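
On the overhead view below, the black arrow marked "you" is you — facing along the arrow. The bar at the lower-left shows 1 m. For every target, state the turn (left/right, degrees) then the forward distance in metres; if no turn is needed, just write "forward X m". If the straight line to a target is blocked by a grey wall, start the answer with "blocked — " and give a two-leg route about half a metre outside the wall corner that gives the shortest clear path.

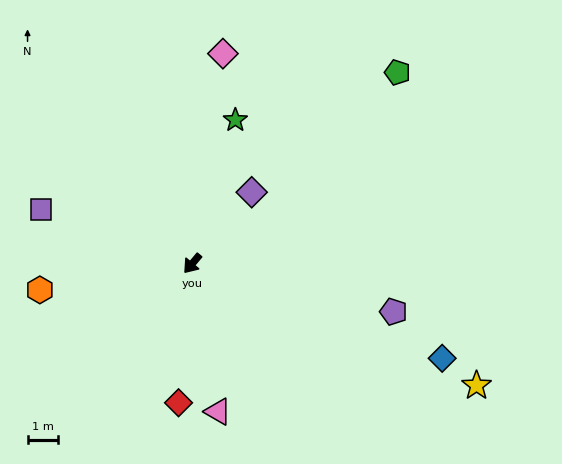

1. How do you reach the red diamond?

turn left 34°, forward 4.5 m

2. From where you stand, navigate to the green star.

turn right 157°, forward 4.9 m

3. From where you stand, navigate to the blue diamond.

turn left 109°, forward 8.7 m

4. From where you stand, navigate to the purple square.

turn right 70°, forward 5.2 m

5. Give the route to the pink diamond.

turn right 148°, forward 6.9 m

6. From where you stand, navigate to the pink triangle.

turn left 50°, forward 4.9 m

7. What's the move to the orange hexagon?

turn right 40°, forward 5.0 m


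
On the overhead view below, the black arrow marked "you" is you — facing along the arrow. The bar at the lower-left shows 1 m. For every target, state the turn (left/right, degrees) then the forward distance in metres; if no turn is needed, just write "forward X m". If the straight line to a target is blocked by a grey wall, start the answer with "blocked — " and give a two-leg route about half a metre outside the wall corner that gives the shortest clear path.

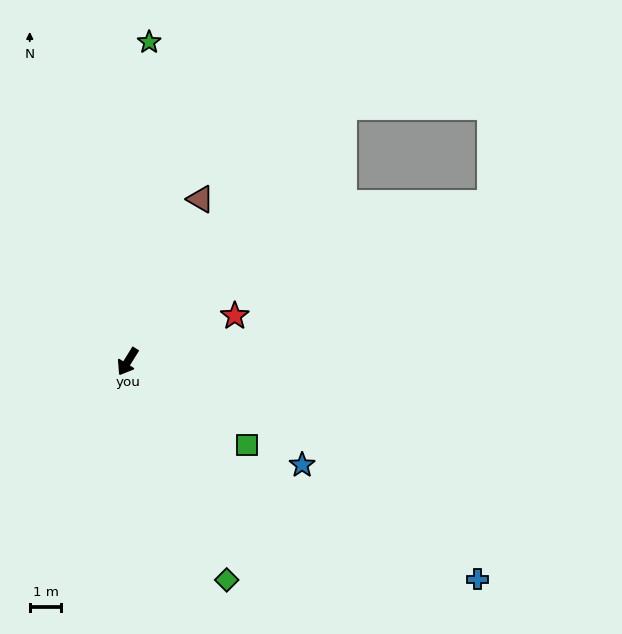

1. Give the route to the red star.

turn left 145°, forward 3.7 m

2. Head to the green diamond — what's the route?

turn left 56°, forward 7.6 m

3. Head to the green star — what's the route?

turn right 152°, forward 10.1 m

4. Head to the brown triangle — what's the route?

turn right 172°, forward 5.6 m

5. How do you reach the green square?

turn left 87°, forward 4.6 m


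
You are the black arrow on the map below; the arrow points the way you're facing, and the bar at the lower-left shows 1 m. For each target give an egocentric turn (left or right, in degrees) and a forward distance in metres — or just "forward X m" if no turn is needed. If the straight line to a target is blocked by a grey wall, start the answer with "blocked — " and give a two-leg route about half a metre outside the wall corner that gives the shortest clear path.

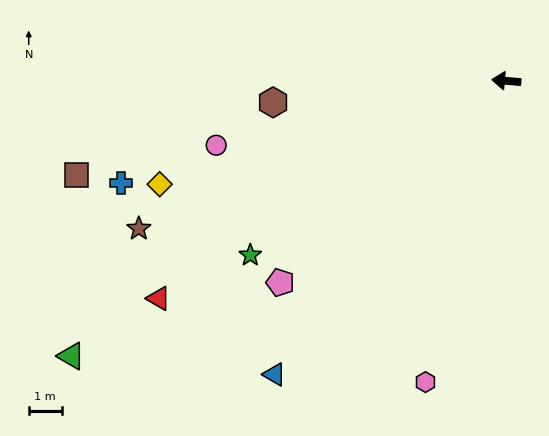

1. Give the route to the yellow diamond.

turn left 21°, forward 11.0 m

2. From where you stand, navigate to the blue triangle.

turn left 57°, forward 11.4 m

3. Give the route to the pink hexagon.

turn left 80°, forward 9.5 m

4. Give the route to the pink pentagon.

turn left 47°, forward 9.2 m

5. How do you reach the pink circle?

turn left 17°, forward 9.0 m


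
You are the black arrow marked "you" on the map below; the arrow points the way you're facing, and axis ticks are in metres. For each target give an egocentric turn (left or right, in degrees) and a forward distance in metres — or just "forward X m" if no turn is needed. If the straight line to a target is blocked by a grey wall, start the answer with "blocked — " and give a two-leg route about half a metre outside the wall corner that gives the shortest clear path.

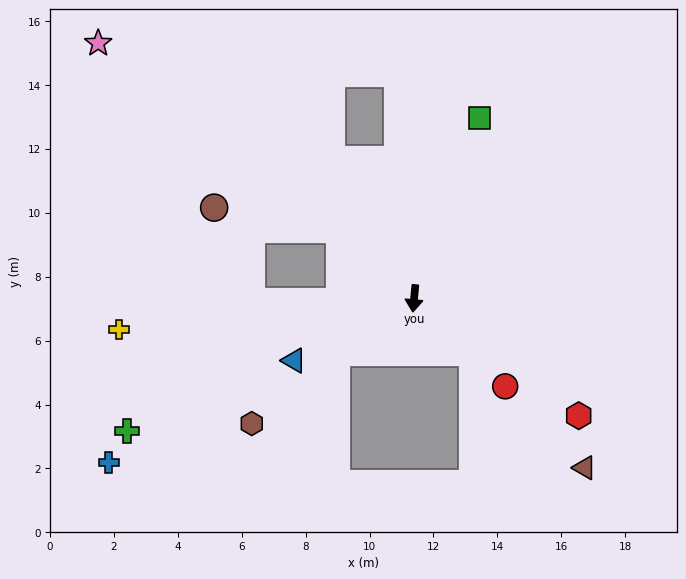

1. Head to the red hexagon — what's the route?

turn left 60°, forward 6.3 m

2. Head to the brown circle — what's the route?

blocked — turn right 127°, forward 3.2 m, then turn left 32°, forward 4.0 m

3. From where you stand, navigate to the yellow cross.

turn right 79°, forward 9.3 m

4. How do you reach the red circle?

turn left 51°, forward 4.0 m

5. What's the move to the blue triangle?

turn right 57°, forward 4.2 m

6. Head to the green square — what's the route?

turn left 165°, forward 6.0 m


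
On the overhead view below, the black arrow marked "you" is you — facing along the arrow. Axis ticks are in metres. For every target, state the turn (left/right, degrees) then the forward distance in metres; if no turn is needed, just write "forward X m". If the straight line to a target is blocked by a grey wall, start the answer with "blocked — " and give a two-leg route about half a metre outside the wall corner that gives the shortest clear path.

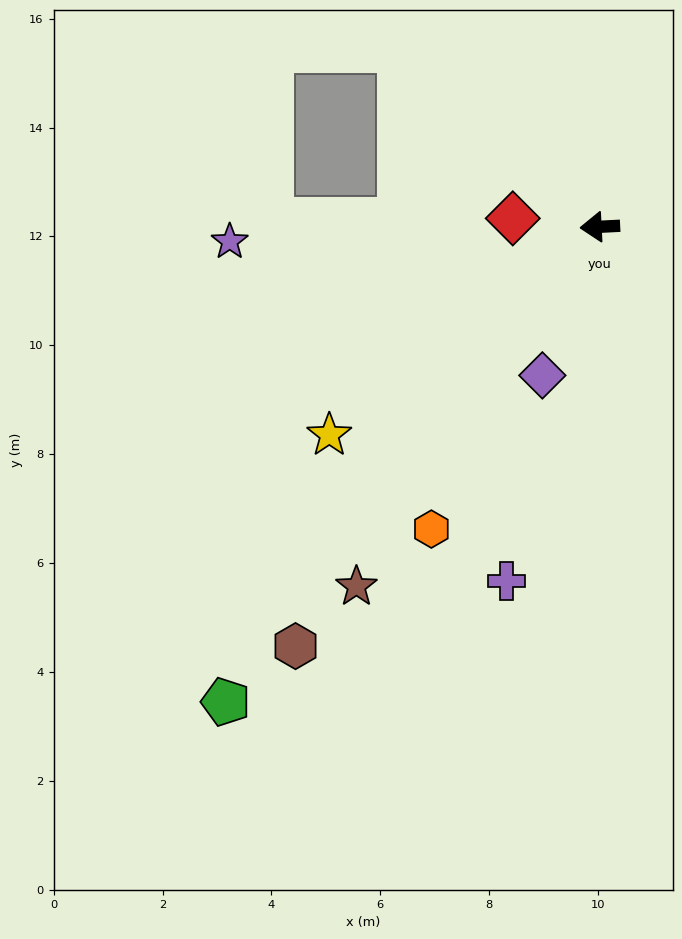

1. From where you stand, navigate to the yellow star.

turn left 35°, forward 6.3 m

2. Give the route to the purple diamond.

turn left 66°, forward 2.9 m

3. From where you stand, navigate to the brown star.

turn left 53°, forward 8.0 m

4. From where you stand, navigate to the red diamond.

turn right 8°, forward 1.6 m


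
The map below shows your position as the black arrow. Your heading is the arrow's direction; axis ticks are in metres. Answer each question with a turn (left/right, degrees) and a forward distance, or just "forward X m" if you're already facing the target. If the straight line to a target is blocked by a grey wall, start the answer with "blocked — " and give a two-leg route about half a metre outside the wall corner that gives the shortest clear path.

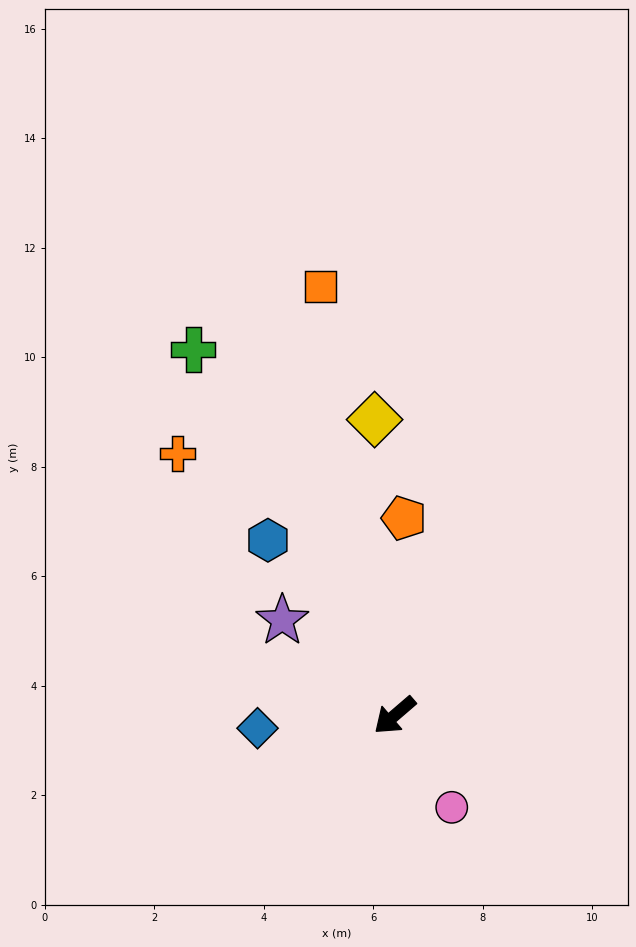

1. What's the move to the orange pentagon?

turn right 133°, forward 3.6 m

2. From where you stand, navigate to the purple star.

turn right 81°, forward 2.7 m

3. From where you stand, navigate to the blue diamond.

turn right 35°, forward 2.5 m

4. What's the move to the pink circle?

turn left 81°, forward 2.0 m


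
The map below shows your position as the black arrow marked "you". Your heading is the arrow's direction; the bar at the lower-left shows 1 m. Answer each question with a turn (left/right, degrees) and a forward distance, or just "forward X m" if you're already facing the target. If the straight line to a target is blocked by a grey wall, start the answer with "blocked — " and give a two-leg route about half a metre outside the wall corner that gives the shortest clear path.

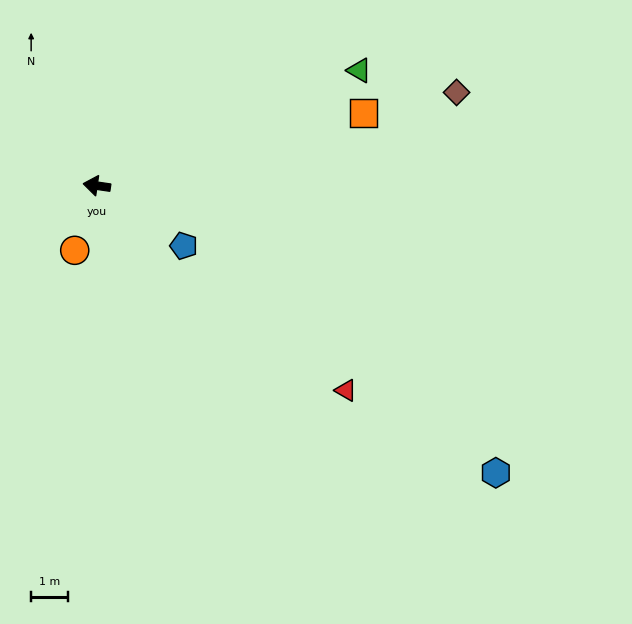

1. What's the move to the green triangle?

turn right 148°, forward 7.7 m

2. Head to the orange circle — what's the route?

turn left 79°, forward 1.8 m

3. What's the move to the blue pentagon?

turn left 154°, forward 2.8 m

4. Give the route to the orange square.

turn right 156°, forward 7.4 m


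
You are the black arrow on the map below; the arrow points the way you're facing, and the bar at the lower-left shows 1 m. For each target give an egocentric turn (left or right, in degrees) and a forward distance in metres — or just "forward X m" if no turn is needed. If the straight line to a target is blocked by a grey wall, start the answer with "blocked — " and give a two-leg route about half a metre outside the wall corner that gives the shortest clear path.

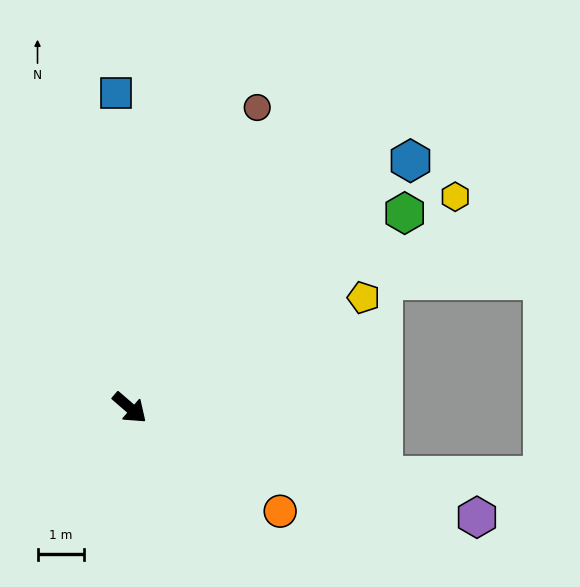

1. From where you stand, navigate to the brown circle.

turn left 108°, forward 7.0 m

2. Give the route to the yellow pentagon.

turn left 66°, forward 5.6 m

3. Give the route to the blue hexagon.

turn left 82°, forward 8.1 m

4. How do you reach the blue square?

turn left 133°, forward 6.8 m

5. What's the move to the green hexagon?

turn left 76°, forward 7.3 m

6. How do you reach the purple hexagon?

turn left 23°, forward 7.9 m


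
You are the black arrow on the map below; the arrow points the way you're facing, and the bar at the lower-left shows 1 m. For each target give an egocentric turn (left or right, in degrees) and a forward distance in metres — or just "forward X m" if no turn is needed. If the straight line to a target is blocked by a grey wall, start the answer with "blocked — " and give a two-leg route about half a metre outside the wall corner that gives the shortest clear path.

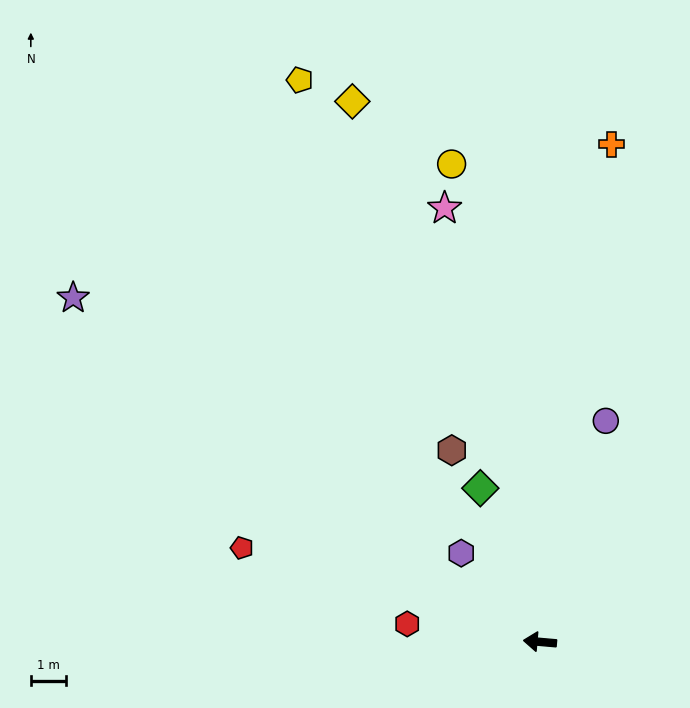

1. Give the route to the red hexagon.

turn right 3°, forward 3.8 m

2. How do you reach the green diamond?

turn right 64°, forward 4.6 m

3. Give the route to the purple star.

turn right 31°, forward 16.3 m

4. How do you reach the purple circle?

turn right 102°, forward 6.5 m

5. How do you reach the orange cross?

turn right 93°, forward 14.2 m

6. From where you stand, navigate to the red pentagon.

turn right 12°, forward 8.8 m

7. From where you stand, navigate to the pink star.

turn right 73°, forward 12.5 m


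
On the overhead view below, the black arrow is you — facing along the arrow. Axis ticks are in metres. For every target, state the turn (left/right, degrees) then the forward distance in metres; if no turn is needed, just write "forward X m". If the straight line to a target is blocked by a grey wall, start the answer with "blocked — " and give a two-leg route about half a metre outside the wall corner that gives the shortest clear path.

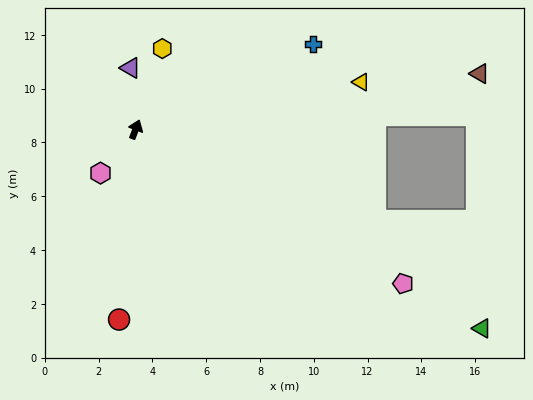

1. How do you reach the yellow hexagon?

turn left 3°, forward 3.2 m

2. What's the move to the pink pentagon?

turn right 99°, forward 11.5 m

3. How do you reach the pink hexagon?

turn left 162°, forward 2.1 m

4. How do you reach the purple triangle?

turn left 26°, forward 2.3 m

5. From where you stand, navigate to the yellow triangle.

turn right 57°, forward 8.6 m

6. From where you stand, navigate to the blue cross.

turn right 43°, forward 7.3 m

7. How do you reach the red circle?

turn right 164°, forward 7.1 m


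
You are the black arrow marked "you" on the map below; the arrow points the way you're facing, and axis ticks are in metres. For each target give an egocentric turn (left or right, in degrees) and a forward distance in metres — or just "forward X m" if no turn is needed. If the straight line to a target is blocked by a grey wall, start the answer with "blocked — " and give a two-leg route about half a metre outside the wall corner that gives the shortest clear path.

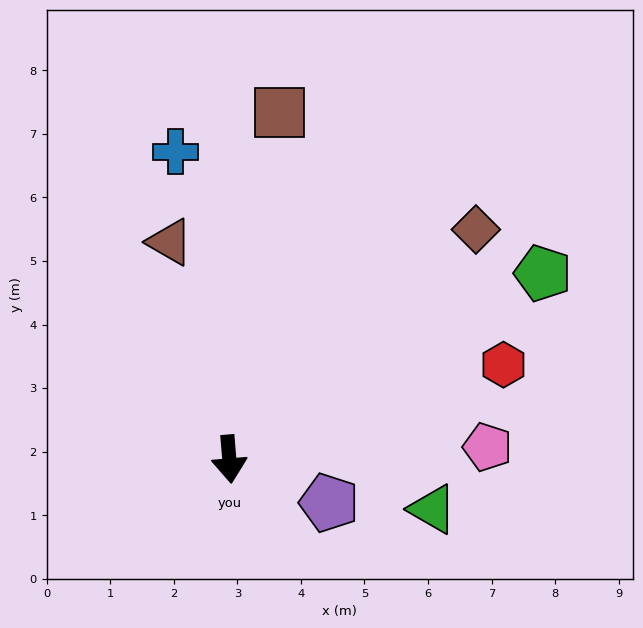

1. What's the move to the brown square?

turn left 167°, forward 5.5 m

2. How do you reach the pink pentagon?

turn left 88°, forward 4.1 m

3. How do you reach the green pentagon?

turn left 116°, forward 5.7 m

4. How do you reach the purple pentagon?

turn left 62°, forward 1.7 m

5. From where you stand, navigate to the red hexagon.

turn left 104°, forward 4.6 m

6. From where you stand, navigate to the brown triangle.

turn right 169°, forward 3.5 m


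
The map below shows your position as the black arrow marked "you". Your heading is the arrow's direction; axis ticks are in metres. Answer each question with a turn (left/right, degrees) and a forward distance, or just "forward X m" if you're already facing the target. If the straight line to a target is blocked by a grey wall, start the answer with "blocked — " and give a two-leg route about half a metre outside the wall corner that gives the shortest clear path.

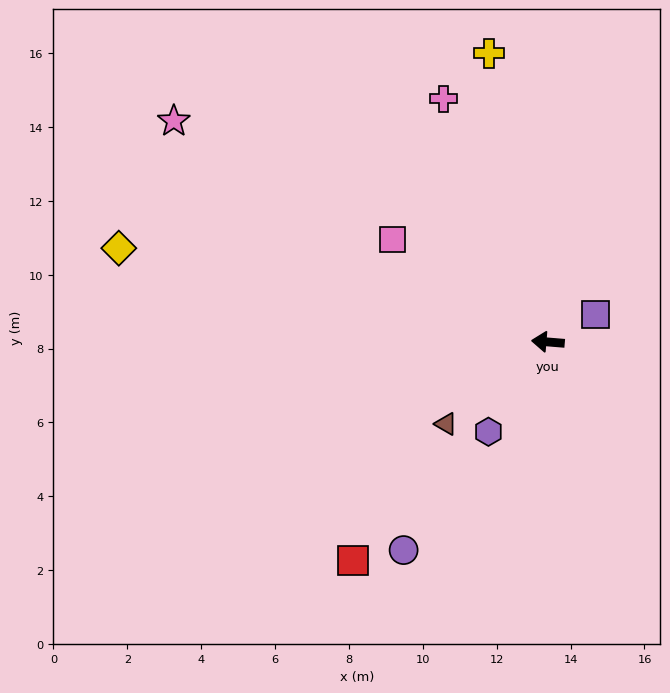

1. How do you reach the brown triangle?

turn left 44°, forward 3.5 m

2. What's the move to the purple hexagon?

turn left 61°, forward 2.9 m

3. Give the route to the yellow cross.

turn right 74°, forward 8.0 m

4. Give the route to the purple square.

turn right 146°, forward 1.5 m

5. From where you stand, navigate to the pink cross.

turn right 62°, forward 7.2 m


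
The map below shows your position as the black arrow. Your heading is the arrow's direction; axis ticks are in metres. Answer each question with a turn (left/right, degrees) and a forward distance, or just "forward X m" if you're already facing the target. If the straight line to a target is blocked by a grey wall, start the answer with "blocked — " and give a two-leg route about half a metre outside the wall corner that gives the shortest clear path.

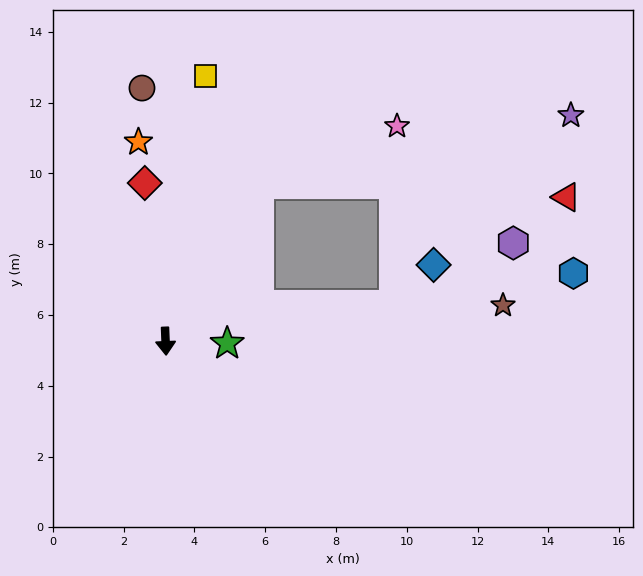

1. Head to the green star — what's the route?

turn left 86°, forward 1.7 m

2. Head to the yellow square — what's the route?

turn left 169°, forward 7.6 m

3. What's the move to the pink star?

blocked — turn left 147°, forward 5.2 m, then turn right 36°, forward 4.2 m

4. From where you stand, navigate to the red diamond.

turn right 175°, forward 4.5 m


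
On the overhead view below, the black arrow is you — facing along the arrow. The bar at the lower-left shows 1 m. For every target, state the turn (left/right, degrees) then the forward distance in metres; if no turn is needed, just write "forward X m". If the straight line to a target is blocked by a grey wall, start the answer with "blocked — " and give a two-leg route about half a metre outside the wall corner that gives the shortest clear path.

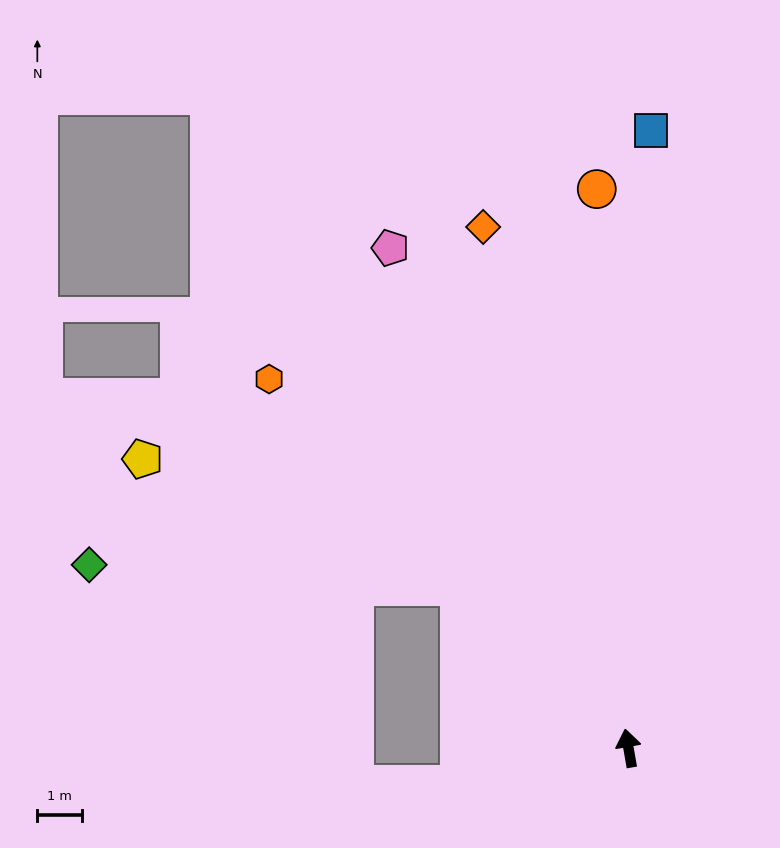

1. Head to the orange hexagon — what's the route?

turn left 34°, forward 11.4 m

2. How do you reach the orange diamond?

turn left 6°, forward 12.0 m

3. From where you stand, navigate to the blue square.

turn right 12°, forward 13.7 m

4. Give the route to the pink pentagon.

turn left 16°, forward 12.3 m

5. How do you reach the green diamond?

blocked — turn left 36°, forward 5.2 m, then turn left 41°, forward 8.2 m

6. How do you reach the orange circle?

turn right 7°, forward 12.4 m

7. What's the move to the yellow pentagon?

blocked — turn left 36°, forward 5.2 m, then turn left 22°, forward 7.6 m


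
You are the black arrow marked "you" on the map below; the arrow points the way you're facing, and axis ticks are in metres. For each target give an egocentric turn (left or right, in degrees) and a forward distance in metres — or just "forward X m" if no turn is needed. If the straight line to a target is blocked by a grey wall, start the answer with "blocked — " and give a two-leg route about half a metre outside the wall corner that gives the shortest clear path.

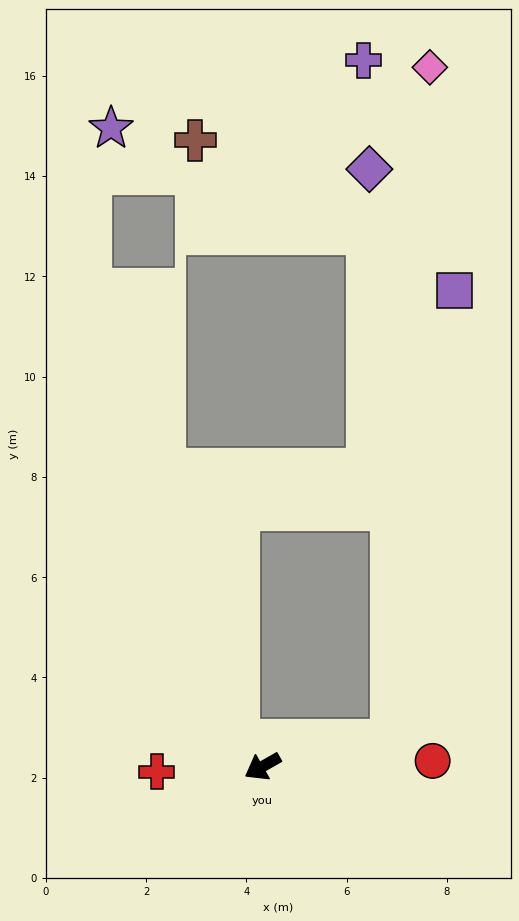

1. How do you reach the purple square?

blocked — turn left 162°, forward 2.6 m, then turn left 70°, forward 9.1 m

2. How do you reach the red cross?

turn right 27°, forward 2.1 m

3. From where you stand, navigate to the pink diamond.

blocked — turn left 162°, forward 2.6 m, then turn left 75°, forward 13.4 m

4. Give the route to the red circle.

turn left 152°, forward 3.4 m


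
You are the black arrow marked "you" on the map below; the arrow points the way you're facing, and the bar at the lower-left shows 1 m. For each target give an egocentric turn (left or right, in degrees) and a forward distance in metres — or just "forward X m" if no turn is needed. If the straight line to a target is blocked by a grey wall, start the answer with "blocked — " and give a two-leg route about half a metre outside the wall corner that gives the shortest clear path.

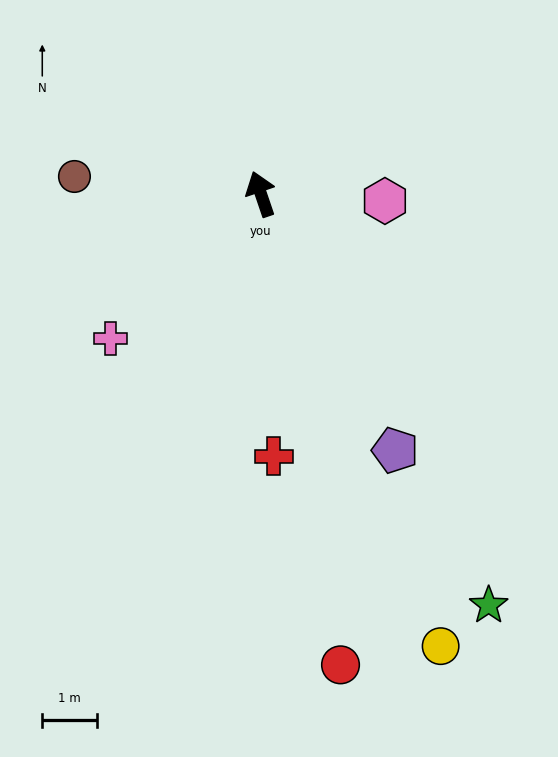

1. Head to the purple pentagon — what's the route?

turn right 171°, forward 5.3 m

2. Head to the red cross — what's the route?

turn left 164°, forward 4.8 m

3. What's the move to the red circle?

turn left 171°, forward 8.7 m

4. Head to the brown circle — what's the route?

turn left 66°, forward 3.4 m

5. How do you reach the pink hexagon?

turn right 112°, forward 2.3 m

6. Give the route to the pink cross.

turn left 115°, forward 3.8 m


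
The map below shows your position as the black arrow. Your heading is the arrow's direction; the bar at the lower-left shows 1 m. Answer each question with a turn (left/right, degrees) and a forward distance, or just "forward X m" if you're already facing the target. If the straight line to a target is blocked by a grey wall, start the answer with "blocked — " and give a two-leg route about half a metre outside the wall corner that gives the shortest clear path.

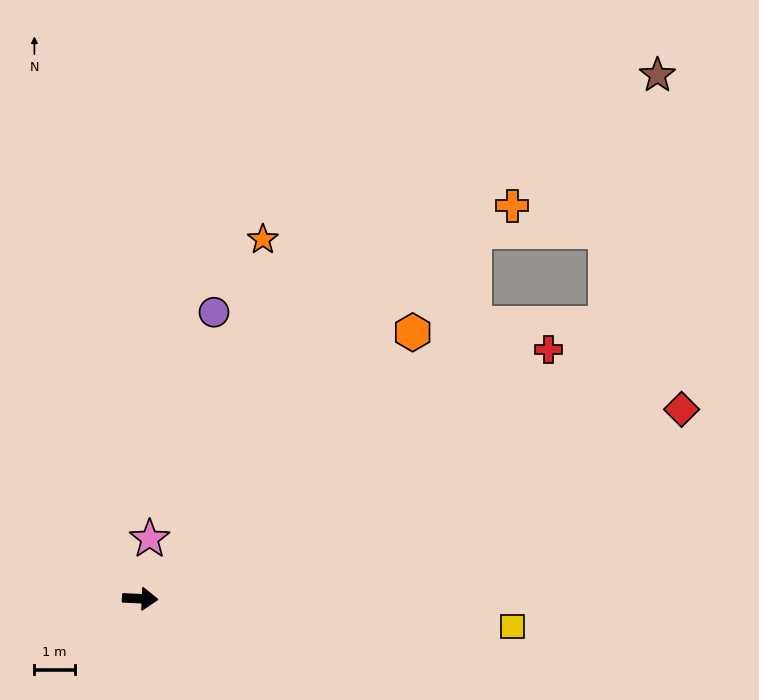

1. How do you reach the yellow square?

forward 9.3 m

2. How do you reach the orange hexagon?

turn left 47°, forward 9.4 m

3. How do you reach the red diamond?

turn left 22°, forward 14.2 m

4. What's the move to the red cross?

turn left 34°, forward 11.8 m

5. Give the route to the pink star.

turn left 84°, forward 1.5 m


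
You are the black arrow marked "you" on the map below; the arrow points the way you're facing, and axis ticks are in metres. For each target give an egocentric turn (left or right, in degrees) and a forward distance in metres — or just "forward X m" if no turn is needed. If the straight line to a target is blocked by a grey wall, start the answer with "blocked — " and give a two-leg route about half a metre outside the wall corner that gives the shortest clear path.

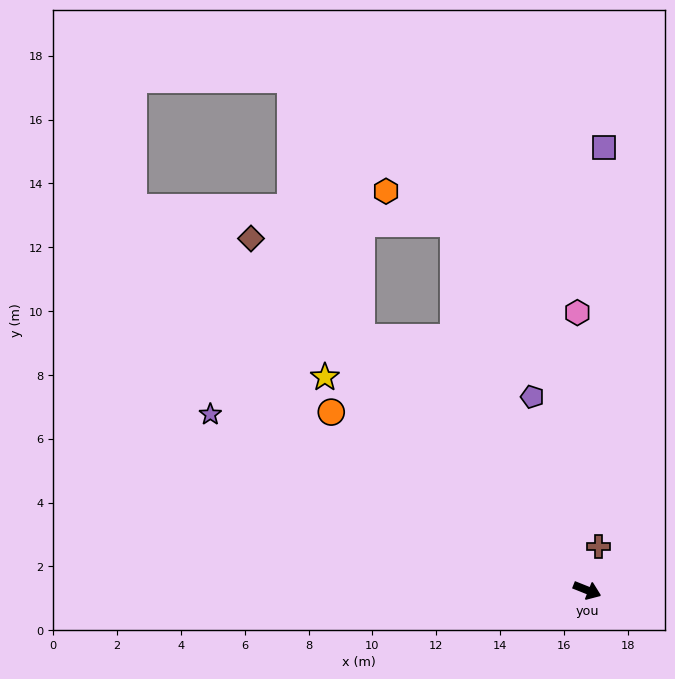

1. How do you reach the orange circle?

turn left 167°, forward 9.8 m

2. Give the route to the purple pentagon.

turn left 128°, forward 6.3 m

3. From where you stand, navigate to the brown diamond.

turn left 156°, forward 15.2 m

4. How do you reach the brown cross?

turn left 97°, forward 1.4 m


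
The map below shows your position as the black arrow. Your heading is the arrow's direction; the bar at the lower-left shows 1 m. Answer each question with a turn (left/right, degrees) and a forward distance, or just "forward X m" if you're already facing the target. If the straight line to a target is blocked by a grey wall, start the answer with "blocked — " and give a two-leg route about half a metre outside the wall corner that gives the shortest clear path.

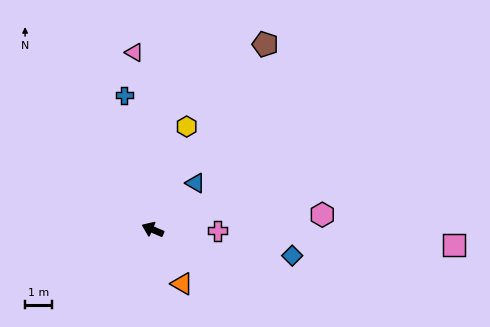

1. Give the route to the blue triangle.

turn right 109°, forward 2.3 m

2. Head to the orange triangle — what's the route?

turn left 142°, forward 2.3 m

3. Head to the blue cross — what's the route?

turn right 55°, forward 5.1 m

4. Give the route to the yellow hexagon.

turn right 85°, forward 4.0 m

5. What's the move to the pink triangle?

turn right 61°, forward 6.6 m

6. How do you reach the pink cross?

turn right 158°, forward 2.4 m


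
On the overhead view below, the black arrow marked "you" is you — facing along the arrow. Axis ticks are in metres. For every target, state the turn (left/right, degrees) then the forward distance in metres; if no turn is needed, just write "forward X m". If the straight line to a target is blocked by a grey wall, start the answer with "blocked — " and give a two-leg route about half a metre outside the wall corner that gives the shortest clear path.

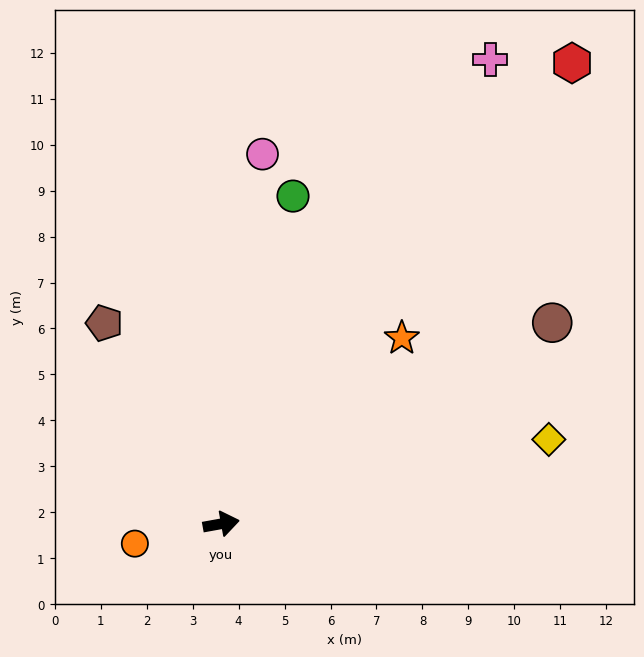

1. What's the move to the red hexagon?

turn left 42°, forward 12.6 m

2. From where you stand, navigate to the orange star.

turn left 36°, forward 5.6 m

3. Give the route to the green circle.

turn left 67°, forward 7.3 m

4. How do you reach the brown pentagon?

turn left 110°, forward 5.1 m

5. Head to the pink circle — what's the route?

turn left 73°, forward 8.1 m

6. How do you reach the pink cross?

turn left 50°, forward 11.7 m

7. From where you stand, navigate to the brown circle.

turn left 21°, forward 8.4 m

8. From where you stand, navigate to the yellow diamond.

turn left 4°, forward 7.4 m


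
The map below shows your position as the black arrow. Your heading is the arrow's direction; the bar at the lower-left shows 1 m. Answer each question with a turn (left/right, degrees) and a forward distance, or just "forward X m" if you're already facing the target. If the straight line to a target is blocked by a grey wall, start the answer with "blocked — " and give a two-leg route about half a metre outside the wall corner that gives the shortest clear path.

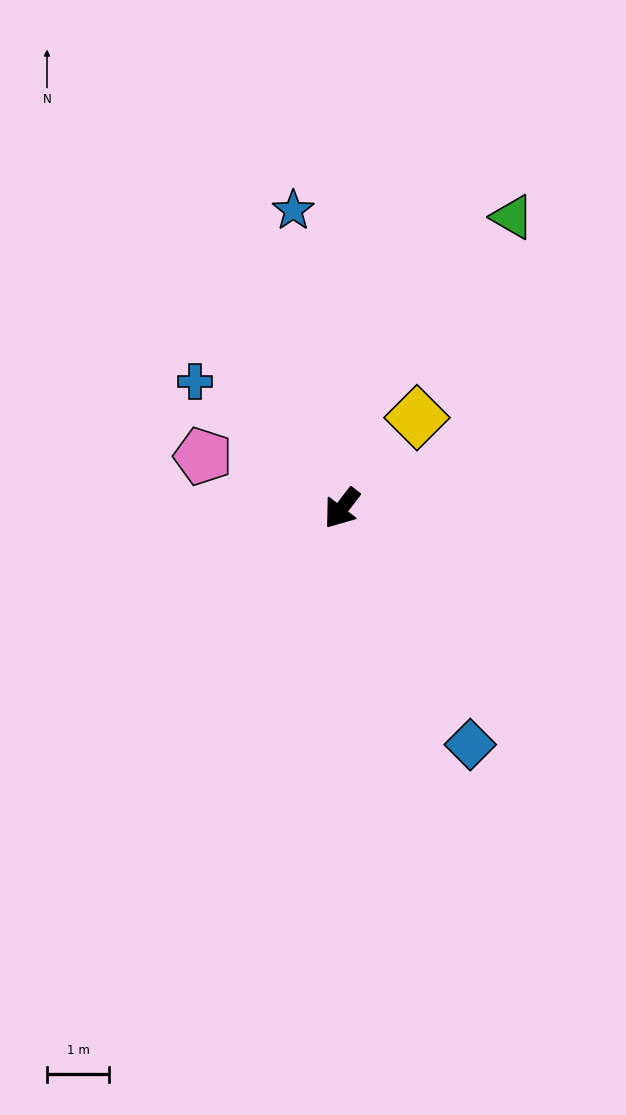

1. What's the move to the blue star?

turn right 133°, forward 4.8 m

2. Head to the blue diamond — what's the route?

turn left 66°, forward 4.3 m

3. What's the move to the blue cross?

turn right 93°, forward 3.1 m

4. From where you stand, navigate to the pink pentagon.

turn right 73°, forward 2.4 m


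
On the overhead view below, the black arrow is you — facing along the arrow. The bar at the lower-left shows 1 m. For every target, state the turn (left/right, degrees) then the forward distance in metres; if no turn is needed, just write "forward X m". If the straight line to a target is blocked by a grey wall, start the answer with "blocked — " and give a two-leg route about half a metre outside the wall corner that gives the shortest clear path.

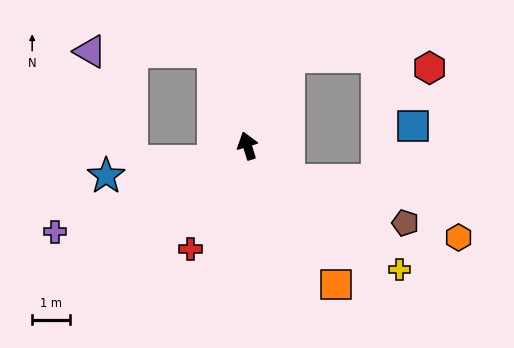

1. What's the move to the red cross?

turn left 134°, forward 3.1 m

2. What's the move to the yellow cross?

turn right 146°, forward 5.1 m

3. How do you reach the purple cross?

turn left 97°, forward 5.5 m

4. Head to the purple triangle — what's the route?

blocked — turn left 3°, forward 2.6 m, then turn left 70°, forward 3.2 m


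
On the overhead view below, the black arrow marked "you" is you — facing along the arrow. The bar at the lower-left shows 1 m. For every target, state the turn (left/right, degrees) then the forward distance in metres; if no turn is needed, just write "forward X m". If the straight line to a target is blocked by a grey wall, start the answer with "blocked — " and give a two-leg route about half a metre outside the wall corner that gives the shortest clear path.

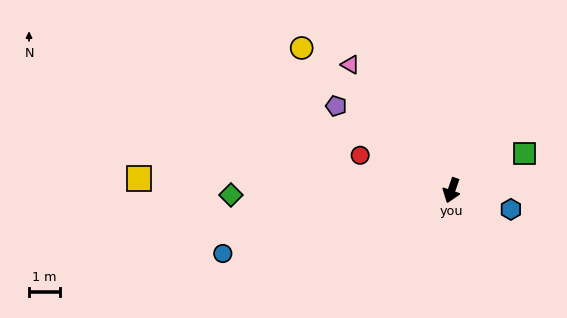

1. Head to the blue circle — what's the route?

turn right 55°, forward 7.6 m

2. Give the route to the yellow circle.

turn right 114°, forward 6.6 m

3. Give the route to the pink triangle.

turn right 122°, forward 5.1 m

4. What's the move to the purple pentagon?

turn right 107°, forward 4.6 m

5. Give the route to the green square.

turn left 136°, forward 2.6 m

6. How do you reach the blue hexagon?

turn left 91°, forward 2.0 m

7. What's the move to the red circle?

turn right 92°, forward 3.1 m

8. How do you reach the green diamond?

turn right 70°, forward 7.0 m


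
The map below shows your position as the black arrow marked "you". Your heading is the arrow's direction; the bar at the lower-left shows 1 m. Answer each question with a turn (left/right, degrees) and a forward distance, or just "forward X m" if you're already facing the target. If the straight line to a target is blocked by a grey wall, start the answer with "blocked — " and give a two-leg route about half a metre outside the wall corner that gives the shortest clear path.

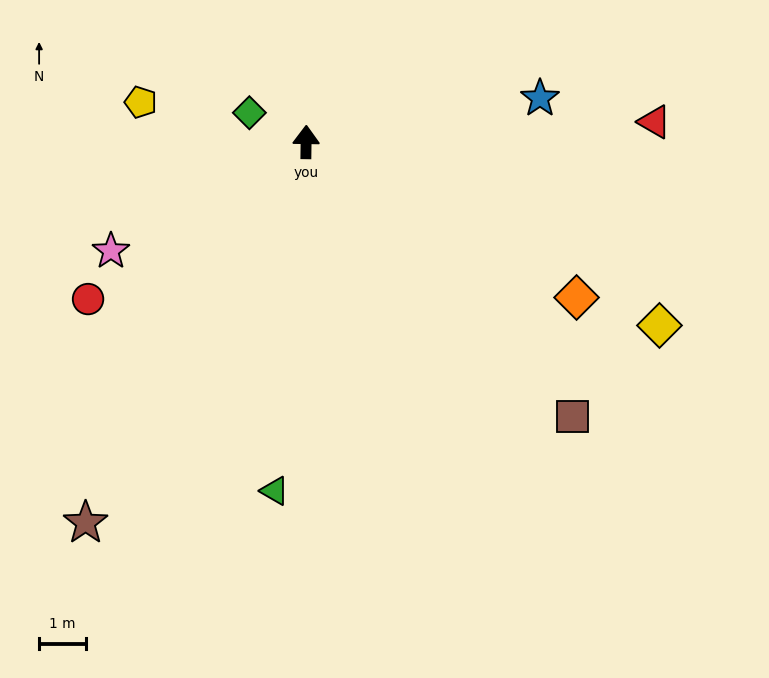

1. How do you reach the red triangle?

turn right 86°, forward 7.5 m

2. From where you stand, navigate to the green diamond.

turn left 64°, forward 1.4 m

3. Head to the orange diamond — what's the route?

turn right 119°, forward 6.7 m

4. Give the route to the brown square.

turn right 135°, forward 8.2 m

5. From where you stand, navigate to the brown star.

turn left 151°, forward 9.4 m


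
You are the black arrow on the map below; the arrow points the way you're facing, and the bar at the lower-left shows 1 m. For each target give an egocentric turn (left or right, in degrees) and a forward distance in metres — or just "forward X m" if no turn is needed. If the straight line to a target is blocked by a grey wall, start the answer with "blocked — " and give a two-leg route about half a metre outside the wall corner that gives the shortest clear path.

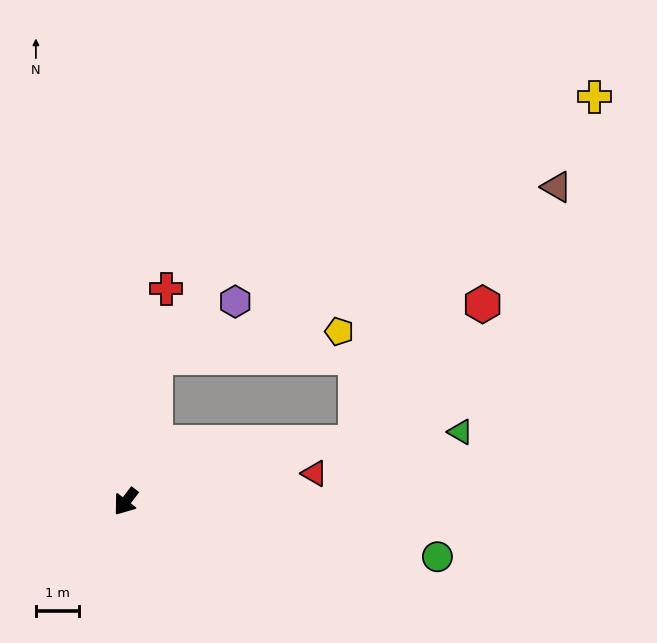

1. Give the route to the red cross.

turn right 153°, forward 5.1 m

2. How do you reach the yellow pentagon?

blocked — turn right 154°, forward 3.5 m, then turn right 71°, forward 4.4 m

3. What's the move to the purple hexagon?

blocked — turn right 154°, forward 3.5 m, then turn right 44°, forward 2.3 m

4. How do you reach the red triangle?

turn left 136°, forward 4.5 m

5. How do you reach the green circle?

turn left 117°, forward 7.4 m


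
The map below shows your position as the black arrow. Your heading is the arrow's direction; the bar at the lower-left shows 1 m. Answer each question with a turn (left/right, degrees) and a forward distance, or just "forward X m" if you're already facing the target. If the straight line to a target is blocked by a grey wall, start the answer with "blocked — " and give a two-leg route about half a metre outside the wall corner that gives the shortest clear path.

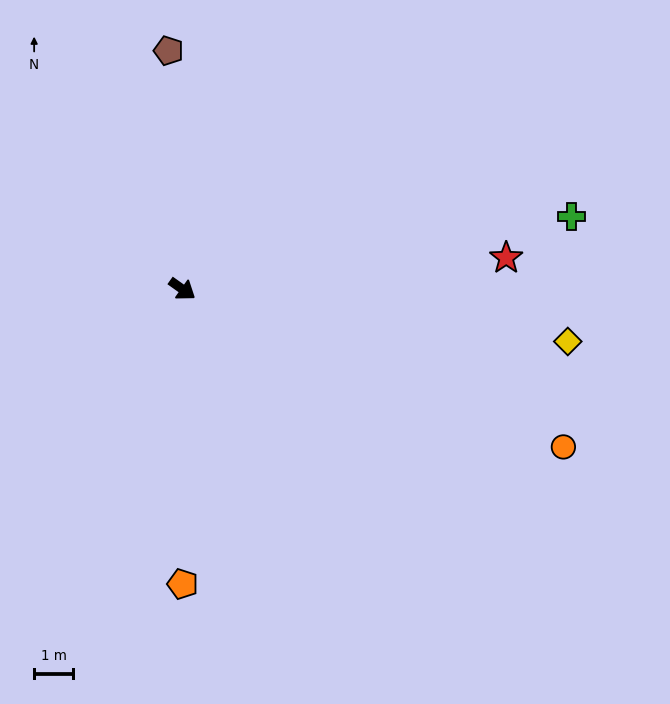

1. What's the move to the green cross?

turn left 46°, forward 10.2 m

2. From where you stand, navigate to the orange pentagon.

turn right 55°, forward 7.6 m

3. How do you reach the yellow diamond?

turn left 28°, forward 10.0 m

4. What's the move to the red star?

turn left 41°, forward 8.4 m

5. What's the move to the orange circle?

turn left 13°, forward 10.6 m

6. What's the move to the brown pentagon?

turn left 129°, forward 6.1 m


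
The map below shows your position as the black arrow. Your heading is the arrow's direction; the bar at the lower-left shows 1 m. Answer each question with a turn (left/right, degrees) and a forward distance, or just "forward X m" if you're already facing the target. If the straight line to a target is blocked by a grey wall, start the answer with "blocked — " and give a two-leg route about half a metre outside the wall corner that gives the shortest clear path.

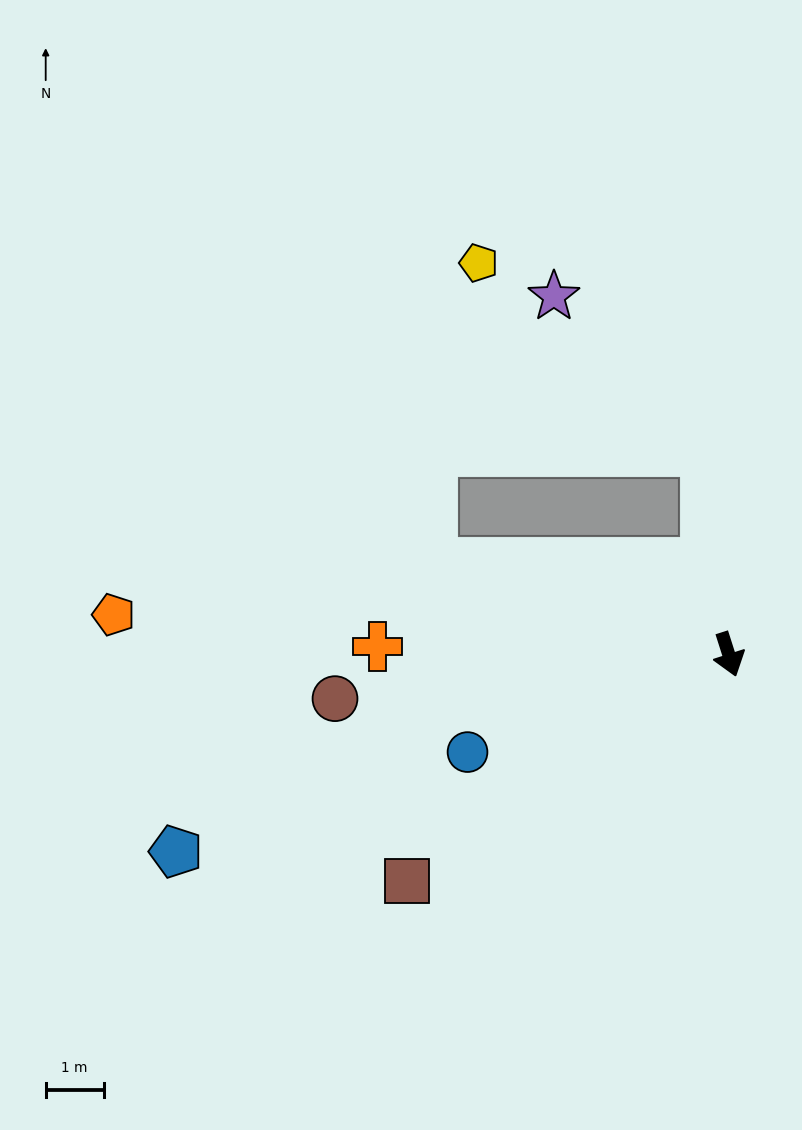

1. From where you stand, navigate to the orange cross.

turn right 109°, forward 6.1 m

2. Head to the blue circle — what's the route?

turn right 87°, forward 4.8 m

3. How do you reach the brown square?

turn right 72°, forward 6.8 m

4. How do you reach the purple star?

blocked — turn left 169°, forward 3.5 m, then turn left 37°, forward 3.7 m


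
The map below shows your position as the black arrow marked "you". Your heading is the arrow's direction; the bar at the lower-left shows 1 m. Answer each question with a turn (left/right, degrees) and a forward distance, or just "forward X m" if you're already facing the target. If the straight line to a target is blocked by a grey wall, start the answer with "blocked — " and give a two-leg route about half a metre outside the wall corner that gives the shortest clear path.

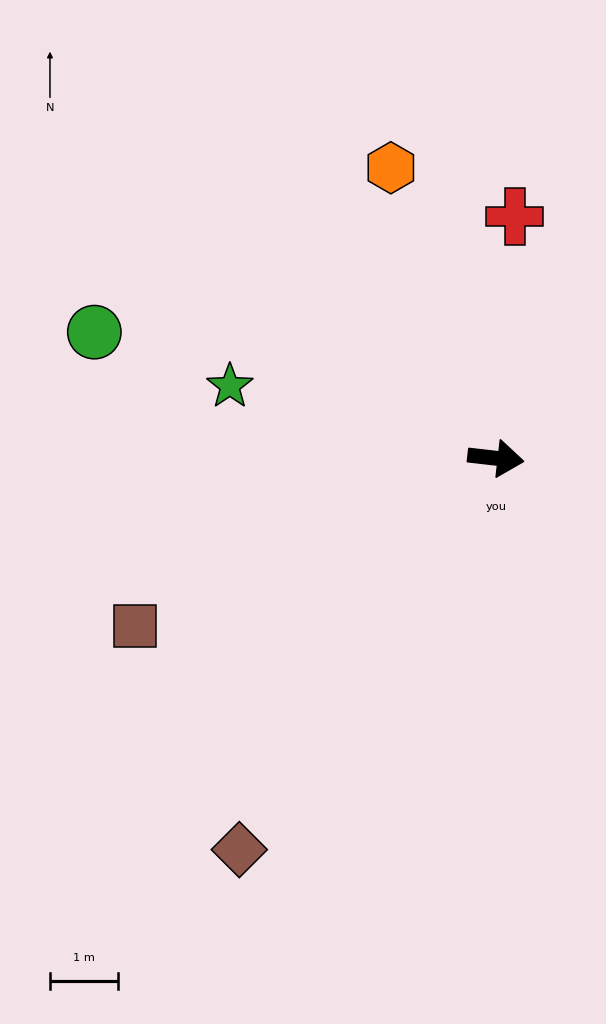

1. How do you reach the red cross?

turn left 92°, forward 3.6 m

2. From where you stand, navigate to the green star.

turn left 171°, forward 4.0 m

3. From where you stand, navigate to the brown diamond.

turn right 117°, forward 6.9 m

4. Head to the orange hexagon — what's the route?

turn left 116°, forward 4.5 m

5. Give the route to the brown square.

turn right 149°, forward 5.8 m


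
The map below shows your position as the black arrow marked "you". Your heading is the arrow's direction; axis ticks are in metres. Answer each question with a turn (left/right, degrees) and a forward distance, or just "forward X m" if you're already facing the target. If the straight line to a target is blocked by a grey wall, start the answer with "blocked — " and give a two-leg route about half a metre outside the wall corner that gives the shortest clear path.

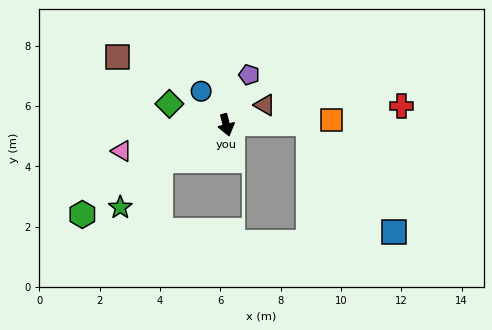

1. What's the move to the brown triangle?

turn left 103°, forward 1.4 m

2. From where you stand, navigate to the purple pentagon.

turn left 141°, forward 1.8 m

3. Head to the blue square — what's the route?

blocked — turn left 77°, forward 2.7 m, then turn right 53°, forward 4.6 m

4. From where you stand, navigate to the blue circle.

turn right 158°, forward 1.4 m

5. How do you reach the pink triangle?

turn right 90°, forward 3.6 m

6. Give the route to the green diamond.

turn right 125°, forward 2.0 m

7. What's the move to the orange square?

turn left 79°, forward 3.5 m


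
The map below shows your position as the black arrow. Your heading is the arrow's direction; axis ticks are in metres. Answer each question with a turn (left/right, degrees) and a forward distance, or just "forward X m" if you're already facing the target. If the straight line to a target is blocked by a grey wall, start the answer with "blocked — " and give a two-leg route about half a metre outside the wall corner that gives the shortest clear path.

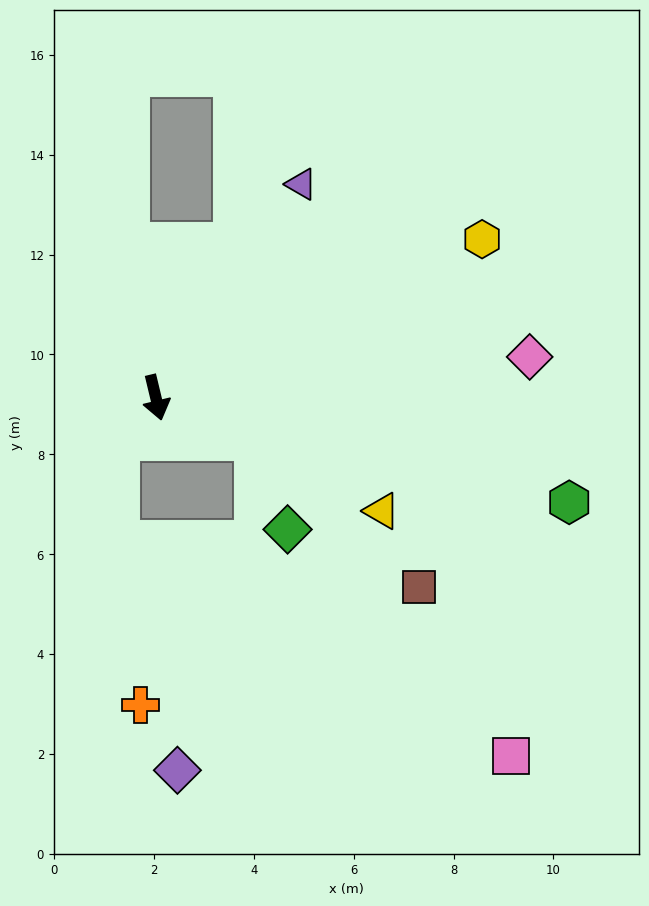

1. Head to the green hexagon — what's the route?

turn left 62°, forward 8.5 m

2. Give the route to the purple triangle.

turn left 132°, forward 5.2 m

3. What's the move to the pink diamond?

turn left 83°, forward 7.5 m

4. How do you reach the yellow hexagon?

turn left 102°, forward 7.3 m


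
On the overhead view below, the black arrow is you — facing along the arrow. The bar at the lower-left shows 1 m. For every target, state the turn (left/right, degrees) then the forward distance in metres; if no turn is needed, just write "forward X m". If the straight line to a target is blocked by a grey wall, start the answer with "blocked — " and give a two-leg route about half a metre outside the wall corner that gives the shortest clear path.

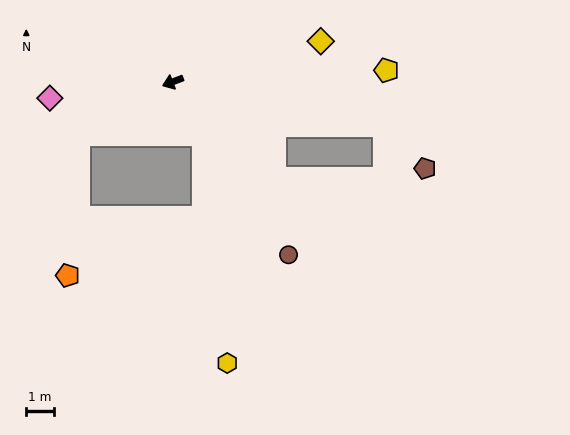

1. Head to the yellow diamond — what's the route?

turn left 174°, forward 5.6 m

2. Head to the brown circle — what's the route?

turn left 103°, forward 7.6 m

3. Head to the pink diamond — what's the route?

turn right 13°, forward 4.5 m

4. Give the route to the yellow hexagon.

blocked — turn left 99°, forward 2.2 m, then turn right 24°, forward 8.3 m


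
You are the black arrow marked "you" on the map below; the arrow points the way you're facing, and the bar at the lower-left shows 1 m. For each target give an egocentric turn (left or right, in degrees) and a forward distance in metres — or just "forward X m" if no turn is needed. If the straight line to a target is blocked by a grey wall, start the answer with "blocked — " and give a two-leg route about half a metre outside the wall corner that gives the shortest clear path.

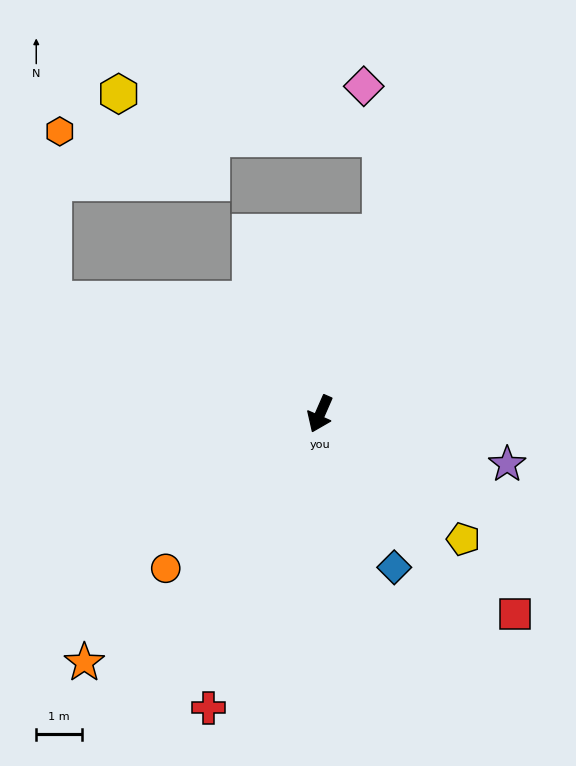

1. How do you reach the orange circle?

turn right 21°, forward 4.8 m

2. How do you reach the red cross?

turn left 3°, forward 6.9 m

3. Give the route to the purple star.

turn left 99°, forward 4.3 m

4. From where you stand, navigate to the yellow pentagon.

turn left 72°, forward 4.2 m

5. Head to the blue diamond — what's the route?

turn left 49°, forward 3.8 m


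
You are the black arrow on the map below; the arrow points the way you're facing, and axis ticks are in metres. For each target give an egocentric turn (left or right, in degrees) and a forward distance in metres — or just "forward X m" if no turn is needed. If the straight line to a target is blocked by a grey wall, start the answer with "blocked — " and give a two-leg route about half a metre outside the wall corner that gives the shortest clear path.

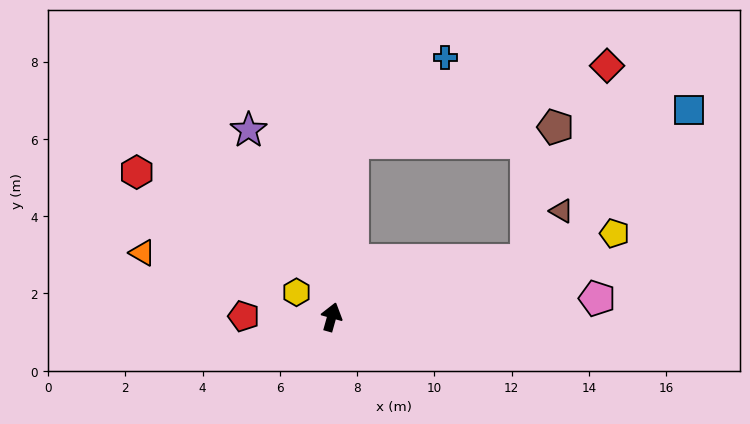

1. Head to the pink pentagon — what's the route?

turn right 70°, forward 6.9 m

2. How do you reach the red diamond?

blocked — turn left 9°, forward 4.5 m, then turn right 66°, forward 6.9 m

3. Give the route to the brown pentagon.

blocked — turn right 58°, forward 5.2 m, then turn left 61°, forward 3.5 m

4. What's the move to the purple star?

turn left 40°, forward 5.3 m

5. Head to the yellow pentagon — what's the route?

turn right 58°, forward 7.6 m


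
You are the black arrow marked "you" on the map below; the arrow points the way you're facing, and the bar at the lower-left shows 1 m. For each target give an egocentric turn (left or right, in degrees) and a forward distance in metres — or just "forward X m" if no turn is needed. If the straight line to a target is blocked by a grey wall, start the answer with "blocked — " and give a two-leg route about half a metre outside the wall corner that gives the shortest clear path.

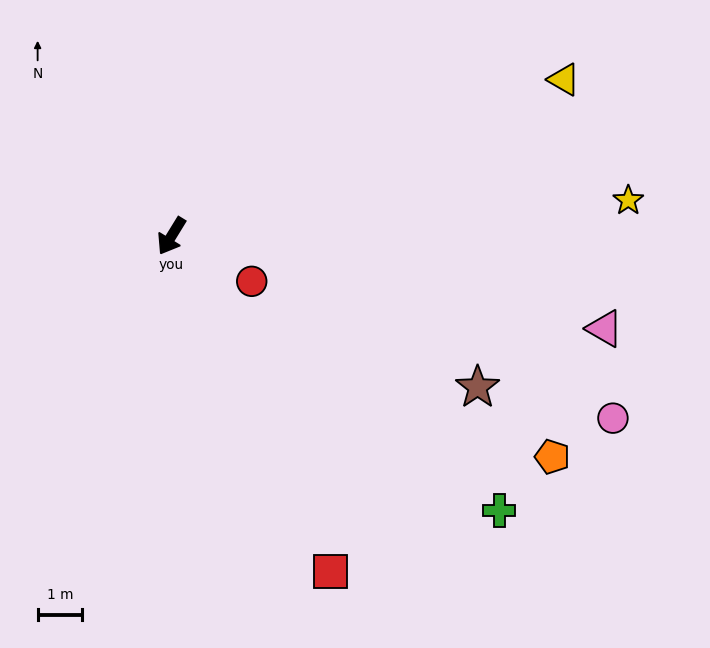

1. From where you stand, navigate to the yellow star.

turn left 126°, forward 10.3 m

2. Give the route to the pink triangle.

turn left 110°, forward 10.0 m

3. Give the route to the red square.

turn left 57°, forward 8.4 m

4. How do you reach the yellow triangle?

turn left 143°, forward 9.5 m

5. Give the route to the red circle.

turn left 92°, forward 2.1 m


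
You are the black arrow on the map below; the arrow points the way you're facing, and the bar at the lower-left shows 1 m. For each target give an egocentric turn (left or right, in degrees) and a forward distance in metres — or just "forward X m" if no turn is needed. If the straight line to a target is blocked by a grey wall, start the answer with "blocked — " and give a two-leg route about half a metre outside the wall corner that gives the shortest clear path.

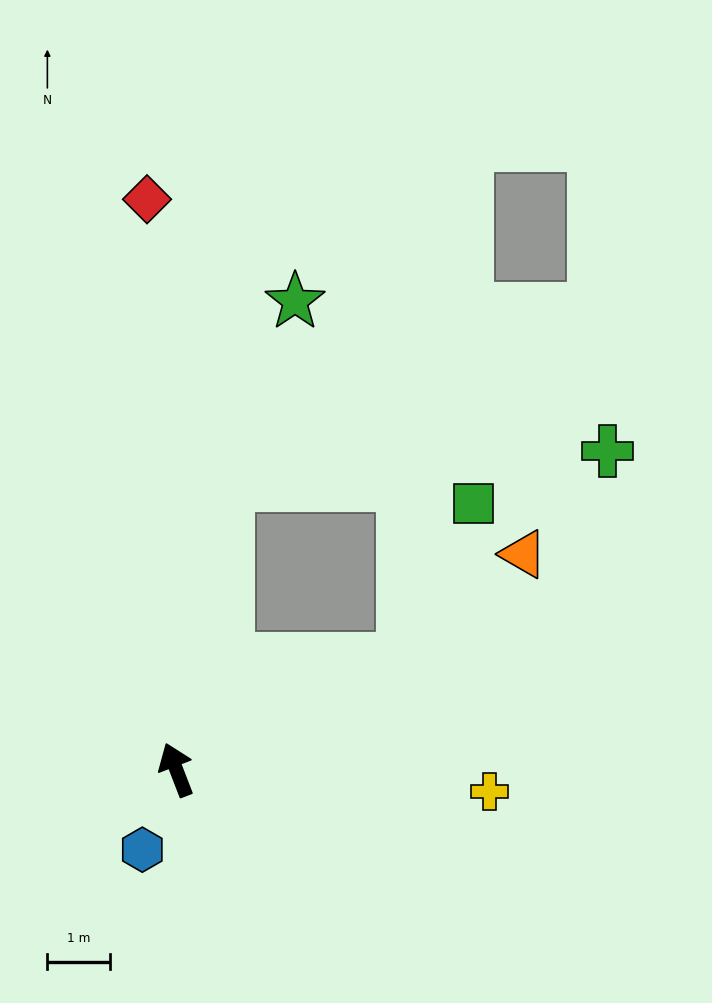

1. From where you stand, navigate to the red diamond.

turn right 18°, forward 9.1 m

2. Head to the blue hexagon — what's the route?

turn left 136°, forward 1.4 m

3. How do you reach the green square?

blocked — turn right 85°, forward 4.0 m, then turn left 40°, forward 2.7 m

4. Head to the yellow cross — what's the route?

turn right 115°, forward 5.0 m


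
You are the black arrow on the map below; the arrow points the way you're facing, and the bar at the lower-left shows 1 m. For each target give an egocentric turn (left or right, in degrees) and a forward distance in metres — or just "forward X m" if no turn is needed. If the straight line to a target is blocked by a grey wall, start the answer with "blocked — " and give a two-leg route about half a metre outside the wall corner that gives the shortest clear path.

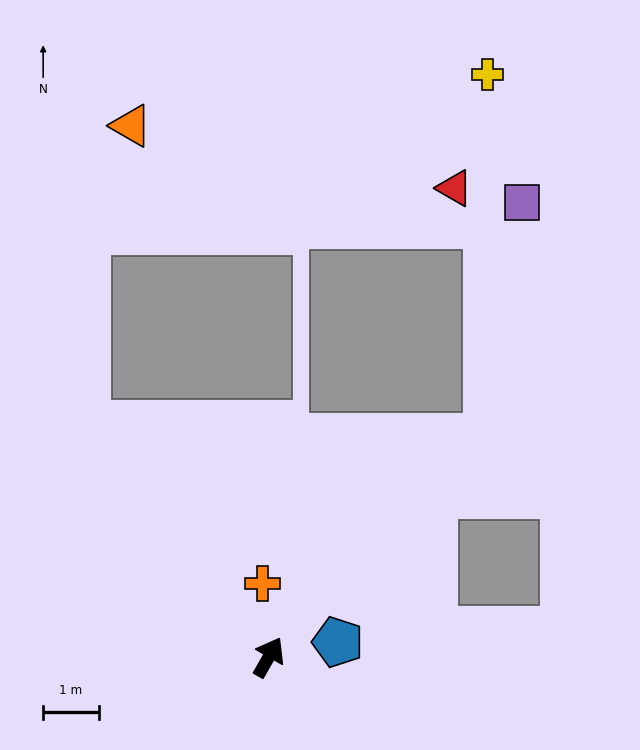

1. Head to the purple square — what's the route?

blocked — turn right 15°, forward 5.6 m, then turn left 36°, forward 4.2 m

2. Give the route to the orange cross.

turn left 34°, forward 1.3 m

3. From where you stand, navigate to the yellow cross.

blocked — turn right 15°, forward 5.6 m, then turn left 45°, forward 6.5 m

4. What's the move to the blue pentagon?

turn right 48°, forward 1.3 m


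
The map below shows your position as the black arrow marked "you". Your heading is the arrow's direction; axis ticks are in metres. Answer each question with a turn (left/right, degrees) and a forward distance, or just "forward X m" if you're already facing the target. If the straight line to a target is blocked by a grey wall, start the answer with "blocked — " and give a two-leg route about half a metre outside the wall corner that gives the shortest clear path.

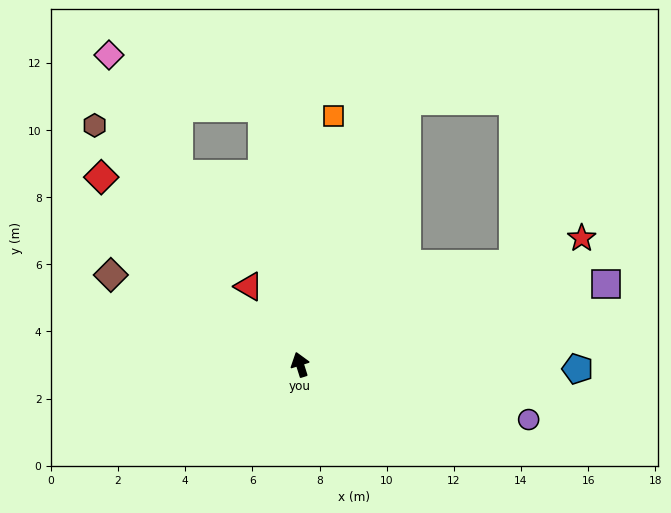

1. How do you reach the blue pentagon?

turn right 108°, forward 8.3 m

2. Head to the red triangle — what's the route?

turn left 16°, forward 2.8 m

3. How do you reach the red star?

turn right 83°, forward 9.2 m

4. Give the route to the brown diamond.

turn left 47°, forward 6.2 m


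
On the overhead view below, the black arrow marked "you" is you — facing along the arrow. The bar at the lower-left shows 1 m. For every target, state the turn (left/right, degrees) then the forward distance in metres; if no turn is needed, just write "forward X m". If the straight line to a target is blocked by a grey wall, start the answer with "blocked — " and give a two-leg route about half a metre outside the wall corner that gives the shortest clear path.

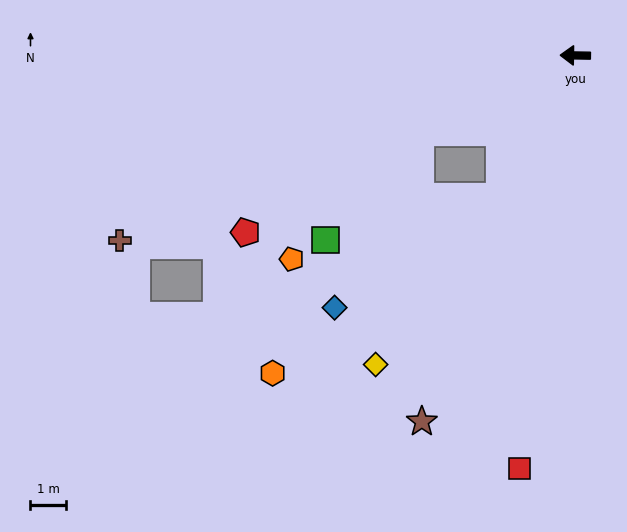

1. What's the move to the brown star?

turn left 68°, forward 11.3 m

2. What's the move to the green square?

blocked — turn left 27°, forward 4.9 m, then turn left 23°, forward 4.1 m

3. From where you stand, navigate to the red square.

turn left 83°, forward 11.9 m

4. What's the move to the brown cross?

turn left 23°, forward 14.0 m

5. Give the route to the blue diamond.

blocked — turn left 63°, forward 4.6 m, then turn right 29°, forward 5.7 m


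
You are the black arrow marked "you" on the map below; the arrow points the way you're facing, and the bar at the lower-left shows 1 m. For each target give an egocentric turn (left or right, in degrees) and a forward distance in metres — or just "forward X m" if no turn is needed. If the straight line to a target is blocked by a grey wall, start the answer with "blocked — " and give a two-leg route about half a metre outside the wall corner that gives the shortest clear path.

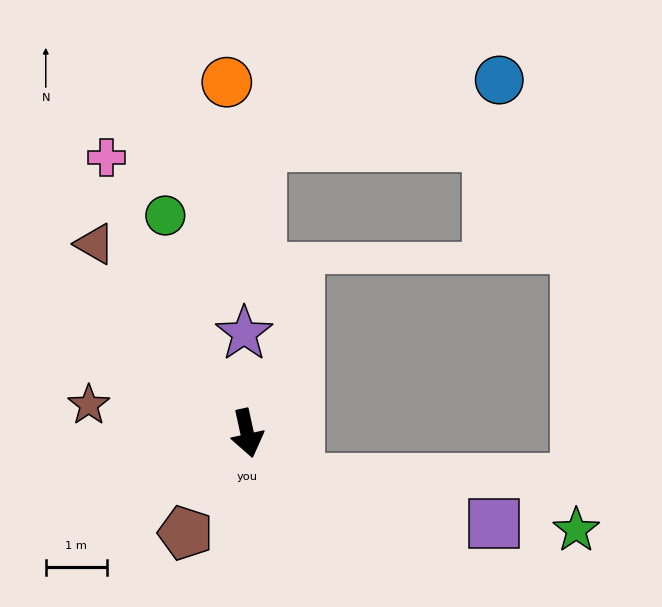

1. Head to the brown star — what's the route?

turn right 112°, forward 2.6 m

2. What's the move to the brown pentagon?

turn right 44°, forward 1.9 m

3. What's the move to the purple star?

turn left 169°, forward 1.6 m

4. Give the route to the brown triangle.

turn right 154°, forward 4.0 m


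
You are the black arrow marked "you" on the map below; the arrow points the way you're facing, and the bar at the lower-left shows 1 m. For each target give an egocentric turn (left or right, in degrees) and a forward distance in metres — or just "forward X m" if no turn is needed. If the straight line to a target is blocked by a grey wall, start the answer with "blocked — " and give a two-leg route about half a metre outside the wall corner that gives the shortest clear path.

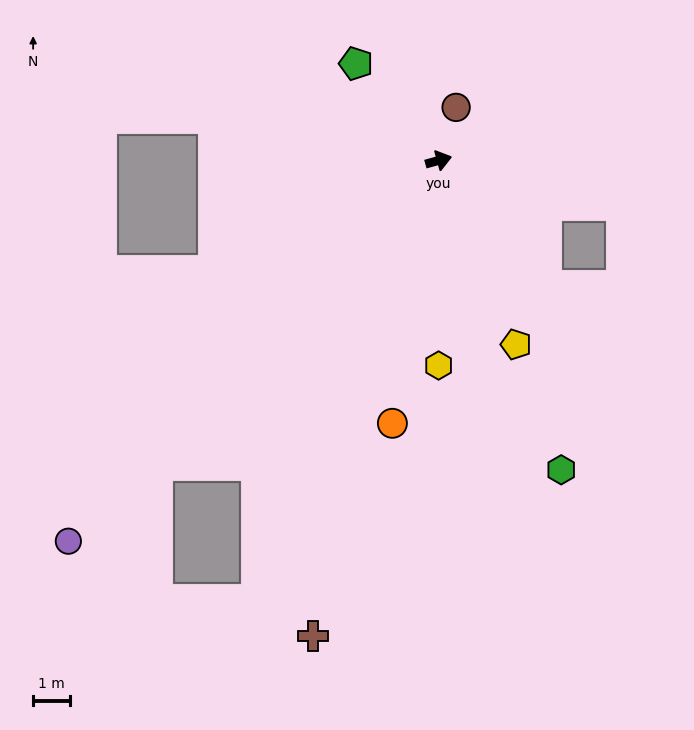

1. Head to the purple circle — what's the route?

turn right 150°, forward 14.4 m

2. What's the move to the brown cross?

turn right 120°, forward 13.4 m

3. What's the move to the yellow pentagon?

turn right 83°, forward 5.4 m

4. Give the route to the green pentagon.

turn left 115°, forward 3.5 m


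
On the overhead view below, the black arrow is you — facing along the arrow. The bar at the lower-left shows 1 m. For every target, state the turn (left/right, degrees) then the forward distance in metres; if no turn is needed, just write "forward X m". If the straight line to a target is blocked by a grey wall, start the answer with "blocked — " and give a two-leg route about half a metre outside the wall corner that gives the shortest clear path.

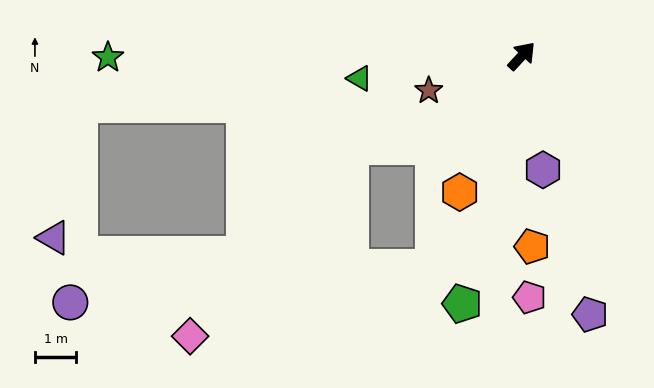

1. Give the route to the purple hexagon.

turn right 127°, forward 2.8 m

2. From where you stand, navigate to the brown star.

turn left 153°, forward 2.4 m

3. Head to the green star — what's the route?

turn left 133°, forward 10.0 m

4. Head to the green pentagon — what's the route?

turn right 151°, forward 6.1 m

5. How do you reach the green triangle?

turn left 141°, forward 3.9 m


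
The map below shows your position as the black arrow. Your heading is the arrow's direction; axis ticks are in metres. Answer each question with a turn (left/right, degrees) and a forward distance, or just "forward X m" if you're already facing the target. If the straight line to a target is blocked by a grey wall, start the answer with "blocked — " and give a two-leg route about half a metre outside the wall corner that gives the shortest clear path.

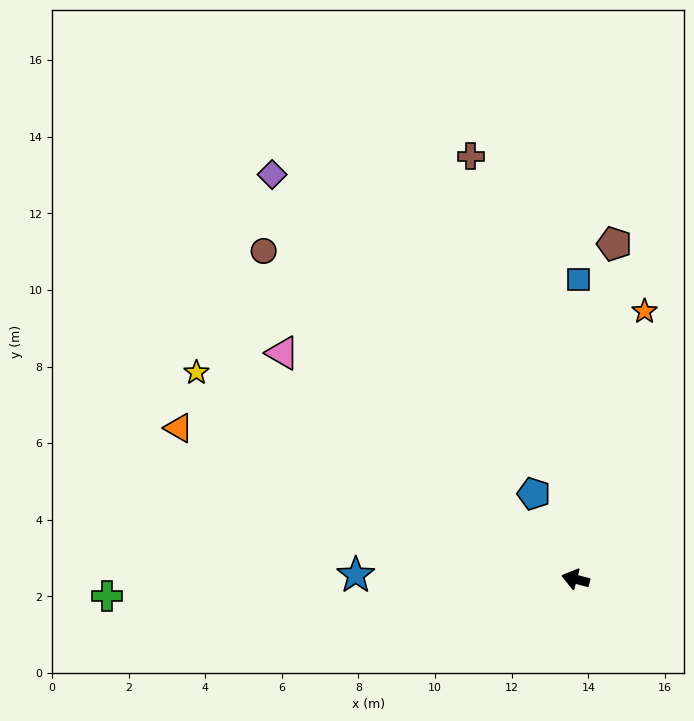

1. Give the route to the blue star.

turn left 14°, forward 5.7 m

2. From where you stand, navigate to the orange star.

turn right 90°, forward 7.2 m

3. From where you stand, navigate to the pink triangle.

turn right 23°, forward 9.7 m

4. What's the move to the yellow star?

turn right 14°, forward 11.3 m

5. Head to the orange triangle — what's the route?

turn right 6°, forward 11.1 m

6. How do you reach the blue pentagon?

turn right 49°, forward 2.5 m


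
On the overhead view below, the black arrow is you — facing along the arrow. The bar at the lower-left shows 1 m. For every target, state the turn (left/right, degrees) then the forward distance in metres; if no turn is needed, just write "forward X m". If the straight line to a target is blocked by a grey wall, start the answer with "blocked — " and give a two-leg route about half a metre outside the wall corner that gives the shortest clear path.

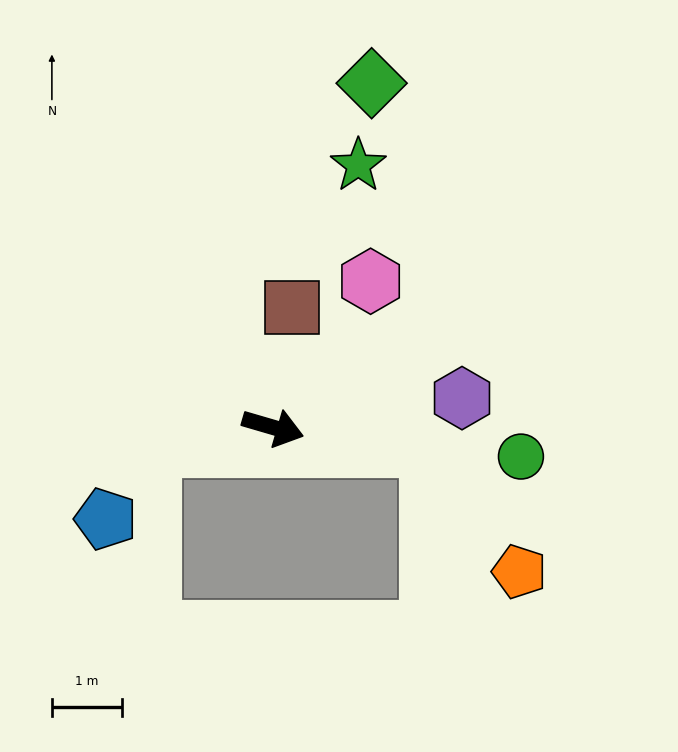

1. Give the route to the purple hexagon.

turn left 25°, forward 2.7 m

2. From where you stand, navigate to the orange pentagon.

blocked — turn left 9°, forward 2.2 m, then turn right 47°, forward 2.2 m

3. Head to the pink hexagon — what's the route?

turn left 73°, forward 2.5 m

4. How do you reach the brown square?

turn left 97°, forward 1.7 m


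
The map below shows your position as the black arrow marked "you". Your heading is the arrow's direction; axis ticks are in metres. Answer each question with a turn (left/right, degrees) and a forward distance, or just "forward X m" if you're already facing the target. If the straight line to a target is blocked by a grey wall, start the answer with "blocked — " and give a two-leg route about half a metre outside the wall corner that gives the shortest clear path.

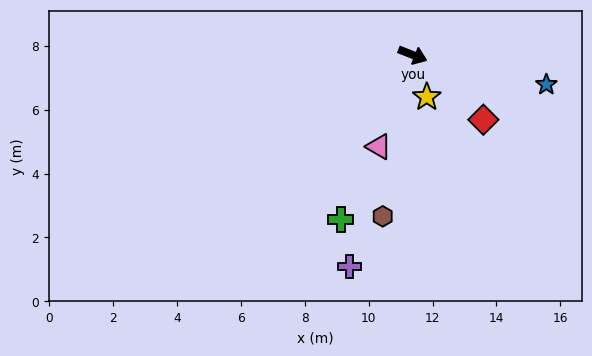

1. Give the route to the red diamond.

turn right 21°, forward 3.0 m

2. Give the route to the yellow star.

turn right 50°, forward 1.4 m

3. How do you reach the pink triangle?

turn right 89°, forward 3.1 m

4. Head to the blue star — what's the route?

turn left 9°, forward 4.3 m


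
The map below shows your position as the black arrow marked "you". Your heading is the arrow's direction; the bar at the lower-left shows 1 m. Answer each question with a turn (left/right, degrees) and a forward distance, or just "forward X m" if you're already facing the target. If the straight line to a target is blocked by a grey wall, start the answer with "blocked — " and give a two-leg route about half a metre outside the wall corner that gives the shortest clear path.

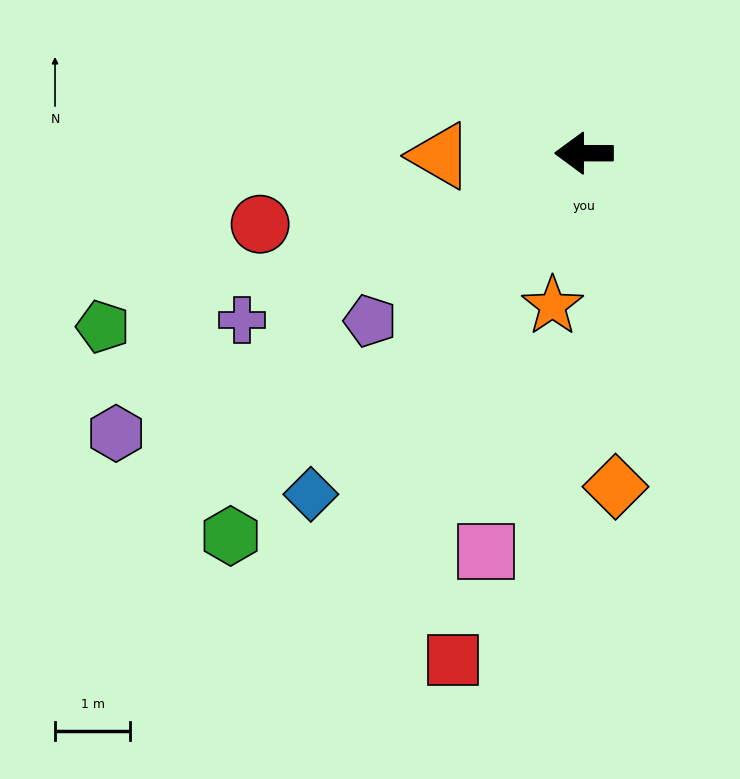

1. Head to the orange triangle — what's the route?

forward 1.9 m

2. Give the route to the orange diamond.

turn left 96°, forward 4.5 m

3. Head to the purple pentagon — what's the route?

turn left 38°, forward 3.6 m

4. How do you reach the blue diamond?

turn left 51°, forward 5.8 m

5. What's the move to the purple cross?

turn left 26°, forward 5.1 m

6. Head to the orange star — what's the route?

turn left 78°, forward 2.1 m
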